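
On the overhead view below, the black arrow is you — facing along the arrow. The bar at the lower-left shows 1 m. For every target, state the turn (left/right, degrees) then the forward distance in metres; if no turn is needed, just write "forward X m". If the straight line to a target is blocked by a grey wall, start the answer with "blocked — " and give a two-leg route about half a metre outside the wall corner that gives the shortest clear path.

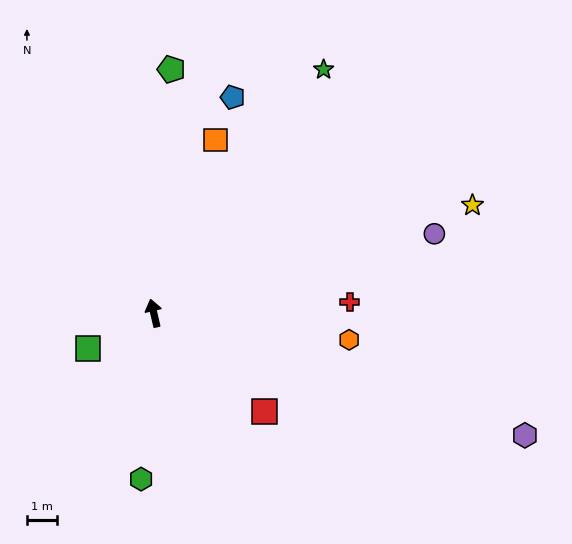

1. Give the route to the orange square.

turn right 33°, forward 6.2 m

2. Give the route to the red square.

turn right 145°, forward 5.0 m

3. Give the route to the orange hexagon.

turn right 111°, forward 6.6 m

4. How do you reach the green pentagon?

turn right 17°, forward 8.2 m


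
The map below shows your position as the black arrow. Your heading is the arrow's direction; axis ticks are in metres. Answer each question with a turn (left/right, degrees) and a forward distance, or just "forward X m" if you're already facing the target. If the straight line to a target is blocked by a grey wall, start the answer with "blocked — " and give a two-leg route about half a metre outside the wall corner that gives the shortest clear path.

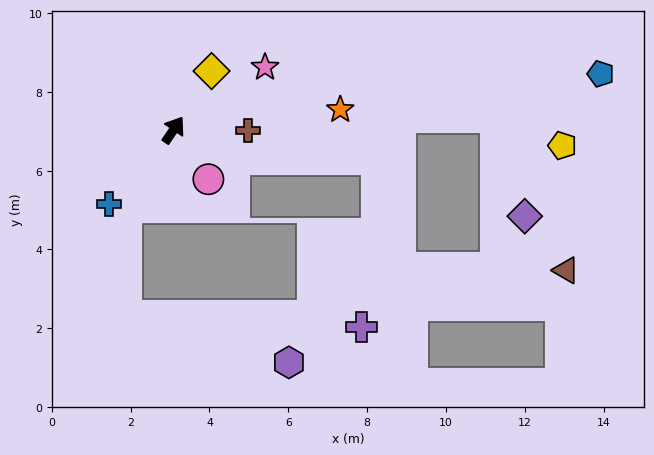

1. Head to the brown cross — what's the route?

turn right 56°, forward 1.9 m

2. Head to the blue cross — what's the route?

turn left 173°, forward 2.5 m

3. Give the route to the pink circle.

turn right 111°, forward 1.5 m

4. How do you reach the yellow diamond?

forward 1.8 m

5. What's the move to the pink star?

turn right 21°, forward 2.8 m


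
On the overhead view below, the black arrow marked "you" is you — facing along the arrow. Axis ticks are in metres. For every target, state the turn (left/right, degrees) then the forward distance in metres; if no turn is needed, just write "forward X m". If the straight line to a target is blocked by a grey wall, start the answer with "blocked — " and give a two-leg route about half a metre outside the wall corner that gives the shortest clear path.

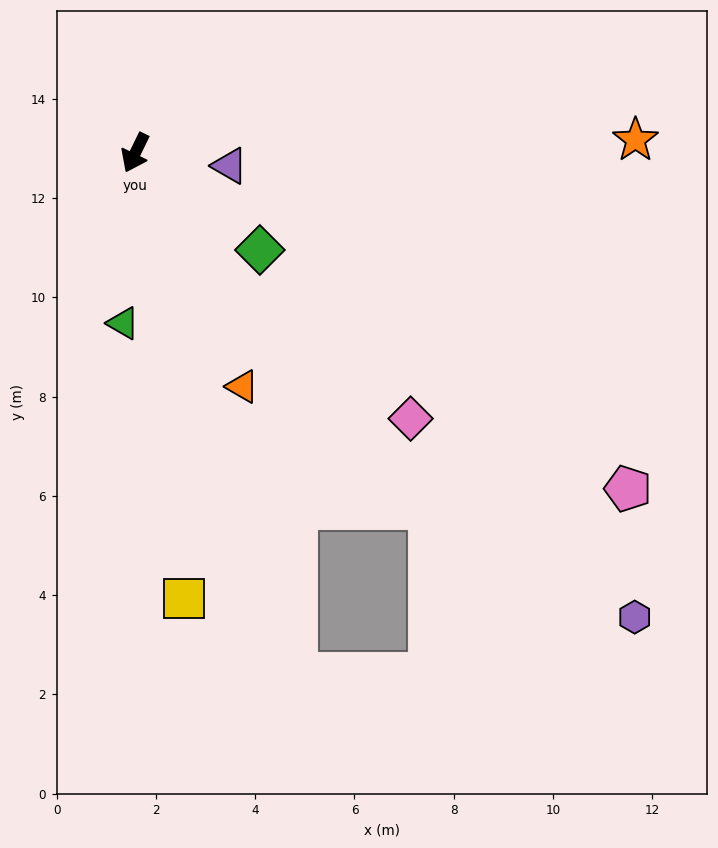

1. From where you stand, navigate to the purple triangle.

turn left 108°, forward 1.9 m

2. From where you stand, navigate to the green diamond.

turn left 78°, forward 3.2 m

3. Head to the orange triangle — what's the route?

turn left 51°, forward 5.2 m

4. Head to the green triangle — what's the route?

turn left 22°, forward 3.4 m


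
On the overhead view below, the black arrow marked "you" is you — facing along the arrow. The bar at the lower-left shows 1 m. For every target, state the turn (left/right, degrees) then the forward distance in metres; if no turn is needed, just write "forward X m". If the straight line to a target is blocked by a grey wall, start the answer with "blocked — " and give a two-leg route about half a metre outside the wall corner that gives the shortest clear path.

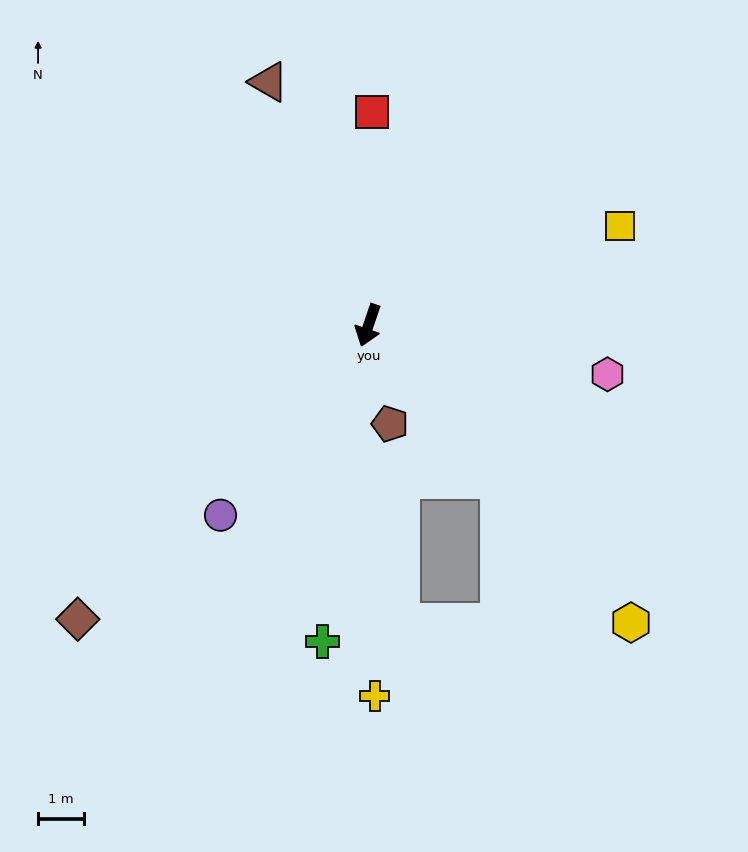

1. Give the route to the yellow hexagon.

turn left 60°, forward 8.7 m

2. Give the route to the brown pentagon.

turn left 31°, forward 2.2 m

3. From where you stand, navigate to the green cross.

turn left 10°, forward 7.0 m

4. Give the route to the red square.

turn right 162°, forward 4.7 m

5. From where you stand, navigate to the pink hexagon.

turn left 97°, forward 5.3 m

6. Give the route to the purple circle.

turn right 19°, forward 5.3 m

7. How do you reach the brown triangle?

turn right 139°, forward 5.7 m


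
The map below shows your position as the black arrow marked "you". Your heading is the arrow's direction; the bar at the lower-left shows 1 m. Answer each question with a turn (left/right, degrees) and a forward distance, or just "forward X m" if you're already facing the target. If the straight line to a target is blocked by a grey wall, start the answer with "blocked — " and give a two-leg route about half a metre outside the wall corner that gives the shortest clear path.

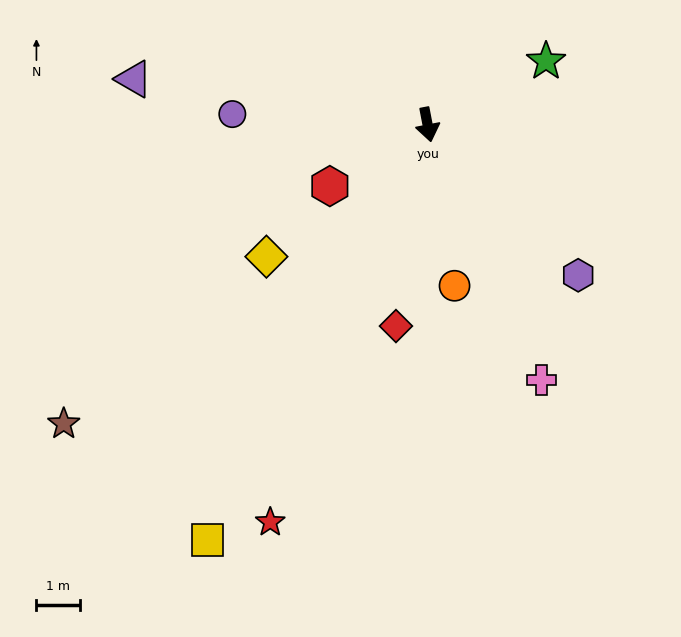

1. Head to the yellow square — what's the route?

turn right 39°, forward 10.7 m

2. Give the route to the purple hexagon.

turn left 34°, forward 4.8 m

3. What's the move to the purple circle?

turn right 104°, forward 4.4 m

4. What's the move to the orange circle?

forward 3.7 m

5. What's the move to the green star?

turn left 107°, forward 3.1 m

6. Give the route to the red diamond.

turn right 20°, forward 4.6 m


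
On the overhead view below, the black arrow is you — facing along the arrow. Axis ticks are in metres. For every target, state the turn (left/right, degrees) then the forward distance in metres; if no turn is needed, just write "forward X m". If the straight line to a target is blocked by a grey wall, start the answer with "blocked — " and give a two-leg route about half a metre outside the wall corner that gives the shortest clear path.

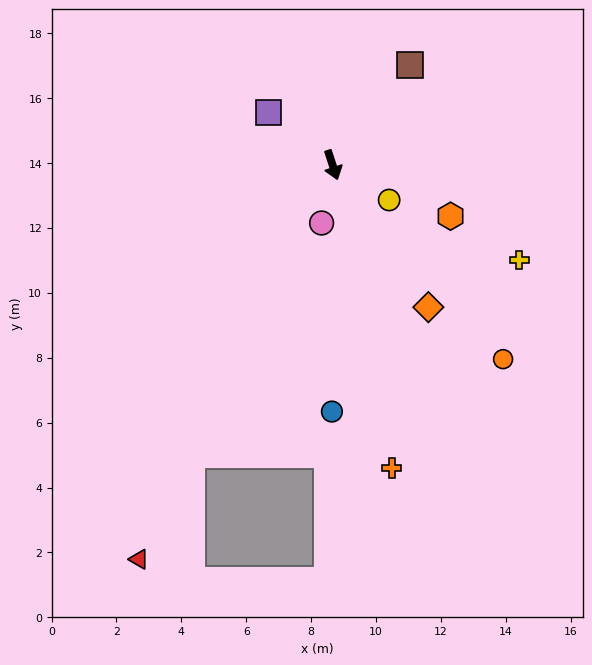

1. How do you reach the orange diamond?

turn left 16°, forward 5.3 m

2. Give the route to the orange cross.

turn right 7°, forward 9.5 m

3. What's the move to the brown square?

turn left 124°, forward 3.9 m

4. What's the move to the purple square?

turn right 147°, forward 2.5 m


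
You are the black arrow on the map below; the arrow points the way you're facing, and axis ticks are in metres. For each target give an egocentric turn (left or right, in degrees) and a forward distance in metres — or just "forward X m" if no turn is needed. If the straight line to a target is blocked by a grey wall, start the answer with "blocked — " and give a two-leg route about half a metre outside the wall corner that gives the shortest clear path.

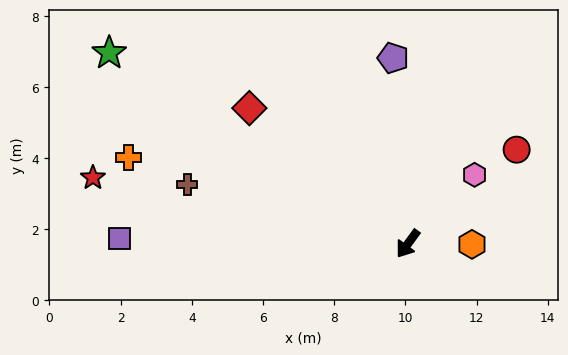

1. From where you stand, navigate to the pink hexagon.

turn left 172°, forward 2.7 m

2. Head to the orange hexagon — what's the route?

turn left 126°, forward 1.8 m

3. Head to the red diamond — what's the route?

turn right 94°, forward 5.9 m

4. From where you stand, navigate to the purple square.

turn right 55°, forward 8.1 m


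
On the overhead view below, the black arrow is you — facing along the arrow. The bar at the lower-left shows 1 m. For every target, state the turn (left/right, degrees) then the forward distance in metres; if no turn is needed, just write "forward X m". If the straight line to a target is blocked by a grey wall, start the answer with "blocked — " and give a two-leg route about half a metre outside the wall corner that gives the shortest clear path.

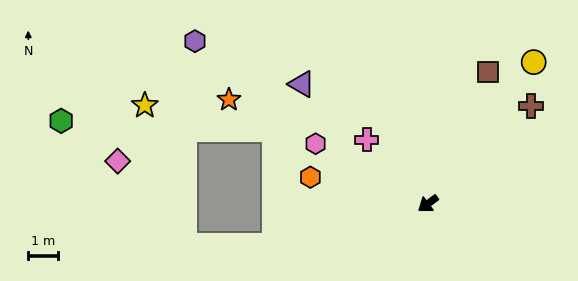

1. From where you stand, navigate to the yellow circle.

turn right 163°, forward 5.8 m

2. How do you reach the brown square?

turn right 151°, forward 4.8 m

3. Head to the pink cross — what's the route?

turn right 83°, forward 2.9 m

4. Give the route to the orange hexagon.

turn right 49°, forward 4.0 m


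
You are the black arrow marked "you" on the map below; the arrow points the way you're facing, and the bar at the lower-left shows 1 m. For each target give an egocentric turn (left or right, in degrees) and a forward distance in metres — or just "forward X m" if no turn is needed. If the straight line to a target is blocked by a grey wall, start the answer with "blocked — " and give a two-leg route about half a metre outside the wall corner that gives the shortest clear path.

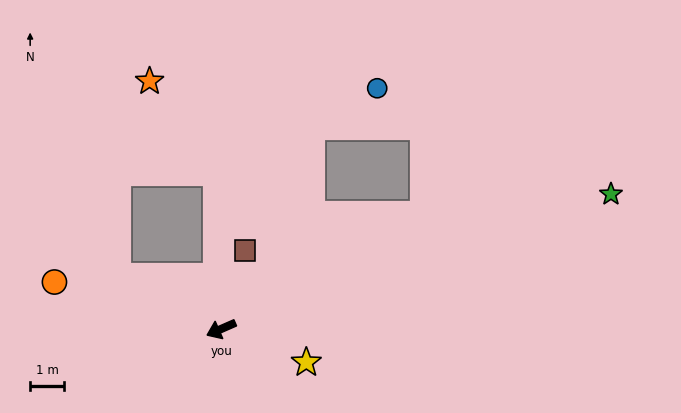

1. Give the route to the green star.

turn left 175°, forward 12.0 m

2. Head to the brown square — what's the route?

turn right 131°, forward 2.4 m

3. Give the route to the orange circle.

turn right 39°, forward 5.0 m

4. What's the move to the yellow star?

turn left 135°, forward 2.7 m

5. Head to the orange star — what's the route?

blocked — turn right 112°, forward 4.6 m, then turn left 35°, forward 3.3 m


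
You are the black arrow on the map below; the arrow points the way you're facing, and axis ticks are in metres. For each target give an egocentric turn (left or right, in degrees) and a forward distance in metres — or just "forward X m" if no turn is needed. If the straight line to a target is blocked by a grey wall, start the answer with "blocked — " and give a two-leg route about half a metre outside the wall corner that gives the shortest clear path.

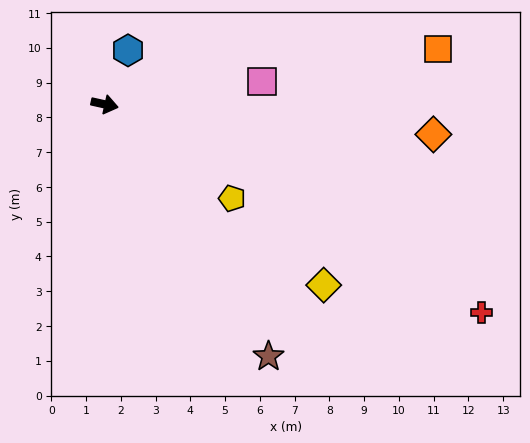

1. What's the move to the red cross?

turn right 16°, forward 12.4 m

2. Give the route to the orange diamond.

turn left 7°, forward 9.5 m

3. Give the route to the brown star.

turn right 44°, forward 8.6 m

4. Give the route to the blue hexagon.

turn left 79°, forward 1.7 m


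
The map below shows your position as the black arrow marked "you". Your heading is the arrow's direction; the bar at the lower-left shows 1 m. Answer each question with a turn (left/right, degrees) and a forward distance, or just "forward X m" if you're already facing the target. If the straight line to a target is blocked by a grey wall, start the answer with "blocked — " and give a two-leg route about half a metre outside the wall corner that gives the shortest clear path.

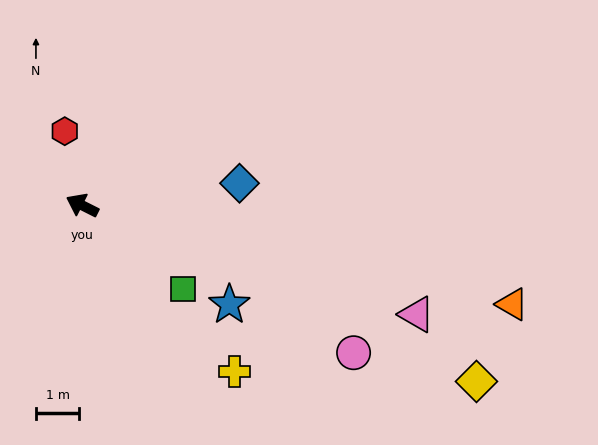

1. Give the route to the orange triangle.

turn right 166°, forward 10.2 m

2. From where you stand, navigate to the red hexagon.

turn right 50°, forward 1.8 m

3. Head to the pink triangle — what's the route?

turn right 171°, forward 8.1 m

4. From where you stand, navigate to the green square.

turn left 167°, forward 3.0 m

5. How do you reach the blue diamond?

turn right 145°, forward 3.7 m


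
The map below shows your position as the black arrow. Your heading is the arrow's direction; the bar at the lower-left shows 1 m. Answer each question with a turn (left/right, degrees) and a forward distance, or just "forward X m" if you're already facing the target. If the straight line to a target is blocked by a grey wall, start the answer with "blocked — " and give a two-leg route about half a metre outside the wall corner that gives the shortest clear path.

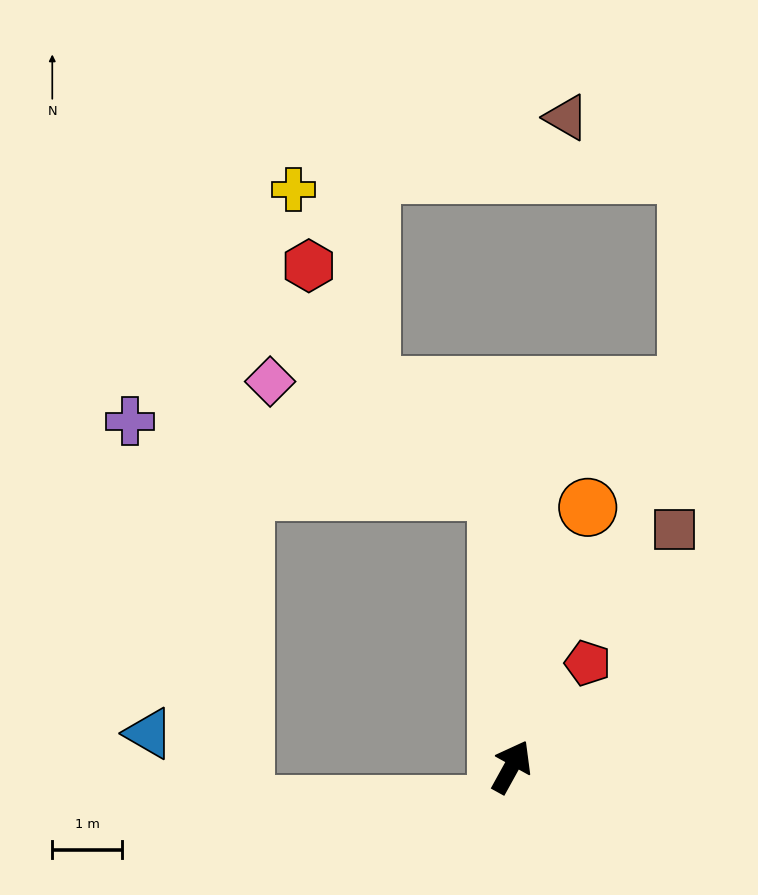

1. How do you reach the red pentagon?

turn right 7°, forward 1.8 m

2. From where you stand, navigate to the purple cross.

blocked — turn left 32°, forward 4.0 m, then turn left 76°, forward 5.3 m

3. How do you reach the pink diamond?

blocked — turn left 32°, forward 4.0 m, then turn left 61°, forward 3.6 m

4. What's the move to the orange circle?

turn left 13°, forward 3.9 m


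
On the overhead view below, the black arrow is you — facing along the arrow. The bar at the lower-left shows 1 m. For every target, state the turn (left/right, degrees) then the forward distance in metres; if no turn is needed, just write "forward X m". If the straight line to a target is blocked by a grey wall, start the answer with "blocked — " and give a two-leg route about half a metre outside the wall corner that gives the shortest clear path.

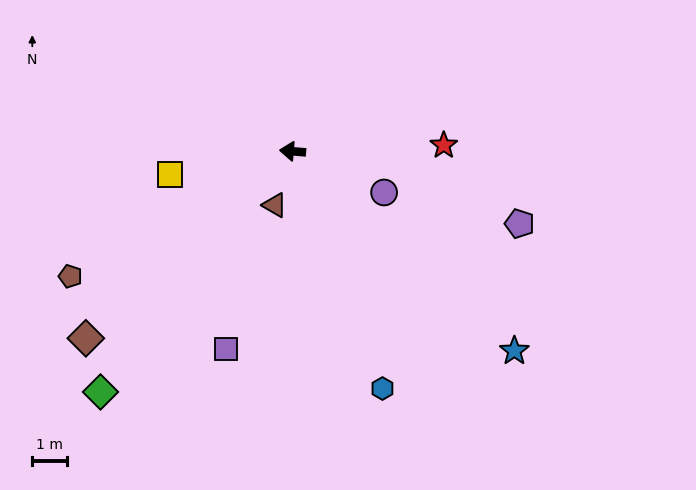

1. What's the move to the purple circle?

turn left 161°, forward 2.9 m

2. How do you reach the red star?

turn right 173°, forward 4.3 m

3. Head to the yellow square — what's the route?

turn left 15°, forward 3.6 m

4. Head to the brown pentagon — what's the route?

turn left 34°, forward 7.2 m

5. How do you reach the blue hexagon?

turn left 116°, forward 7.2 m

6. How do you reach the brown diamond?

turn left 47°, forward 7.9 m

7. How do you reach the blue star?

turn left 143°, forward 8.5 m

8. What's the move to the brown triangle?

turn left 76°, forward 1.6 m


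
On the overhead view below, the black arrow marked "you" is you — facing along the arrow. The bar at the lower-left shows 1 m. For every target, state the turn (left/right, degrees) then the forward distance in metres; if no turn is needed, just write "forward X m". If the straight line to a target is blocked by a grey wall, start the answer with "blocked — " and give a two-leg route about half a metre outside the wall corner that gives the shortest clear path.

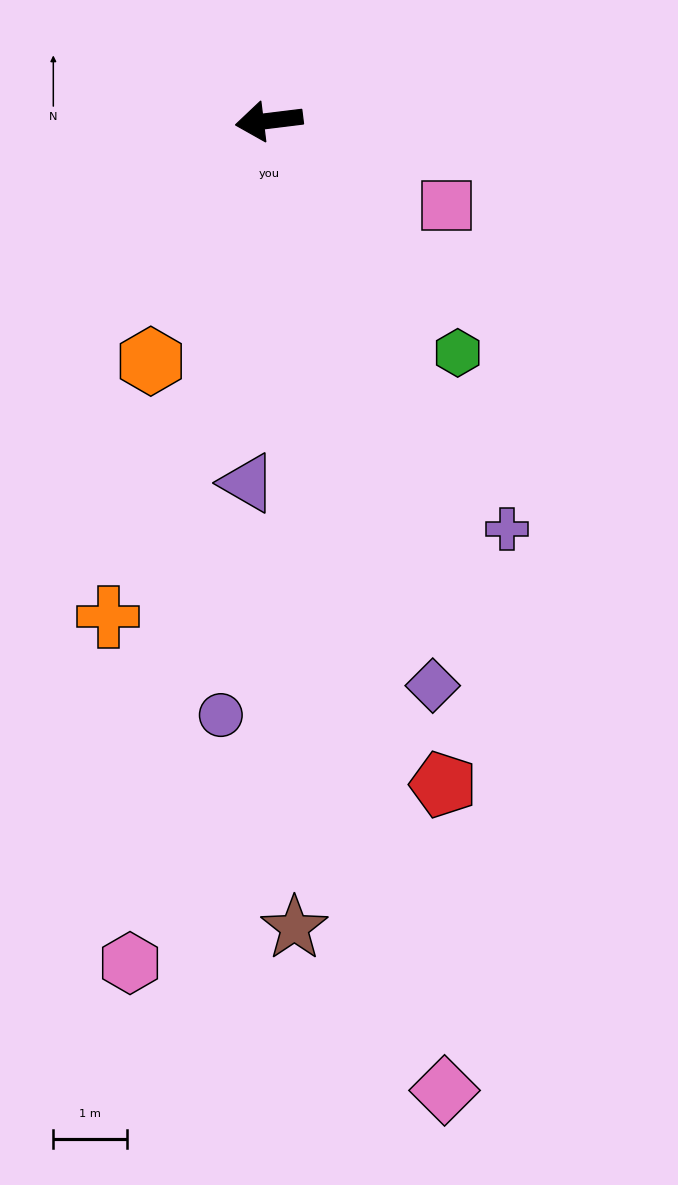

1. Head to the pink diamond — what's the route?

turn left 93°, forward 13.4 m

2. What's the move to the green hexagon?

turn left 122°, forward 4.1 m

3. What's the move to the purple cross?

turn left 113°, forward 6.4 m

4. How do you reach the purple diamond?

turn left 99°, forward 8.0 m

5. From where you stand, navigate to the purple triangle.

turn left 80°, forward 4.9 m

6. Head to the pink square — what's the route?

turn left 147°, forward 2.7 m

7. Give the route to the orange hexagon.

turn left 57°, forward 3.6 m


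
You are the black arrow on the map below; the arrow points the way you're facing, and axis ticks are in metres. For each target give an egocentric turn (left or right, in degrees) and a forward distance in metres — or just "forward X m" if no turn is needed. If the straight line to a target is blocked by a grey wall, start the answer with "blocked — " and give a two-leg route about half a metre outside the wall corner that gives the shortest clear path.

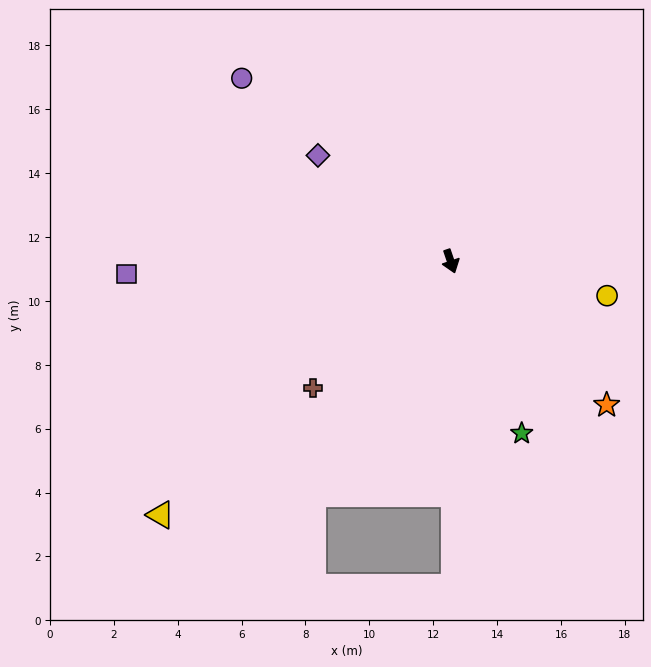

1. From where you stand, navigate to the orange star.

turn left 29°, forward 6.6 m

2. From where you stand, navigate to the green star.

turn left 4°, forward 5.8 m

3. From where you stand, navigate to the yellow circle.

turn left 59°, forward 5.0 m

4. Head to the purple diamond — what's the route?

turn right 147°, forward 5.3 m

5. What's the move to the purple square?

turn right 107°, forward 10.2 m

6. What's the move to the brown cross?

turn right 66°, forward 5.9 m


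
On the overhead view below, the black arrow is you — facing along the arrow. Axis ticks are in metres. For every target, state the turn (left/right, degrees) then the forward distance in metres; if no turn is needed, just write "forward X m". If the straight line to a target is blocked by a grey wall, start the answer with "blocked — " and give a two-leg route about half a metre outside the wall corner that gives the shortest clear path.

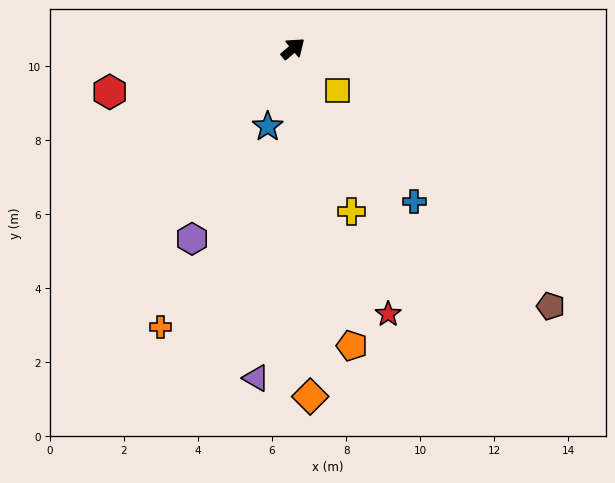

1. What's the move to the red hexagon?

turn left 153°, forward 5.1 m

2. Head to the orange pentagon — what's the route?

turn right 119°, forward 8.2 m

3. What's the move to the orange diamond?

turn right 127°, forward 9.4 m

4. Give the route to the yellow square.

turn right 83°, forward 1.7 m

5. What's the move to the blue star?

turn right 148°, forward 2.2 m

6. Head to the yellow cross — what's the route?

turn right 110°, forward 4.7 m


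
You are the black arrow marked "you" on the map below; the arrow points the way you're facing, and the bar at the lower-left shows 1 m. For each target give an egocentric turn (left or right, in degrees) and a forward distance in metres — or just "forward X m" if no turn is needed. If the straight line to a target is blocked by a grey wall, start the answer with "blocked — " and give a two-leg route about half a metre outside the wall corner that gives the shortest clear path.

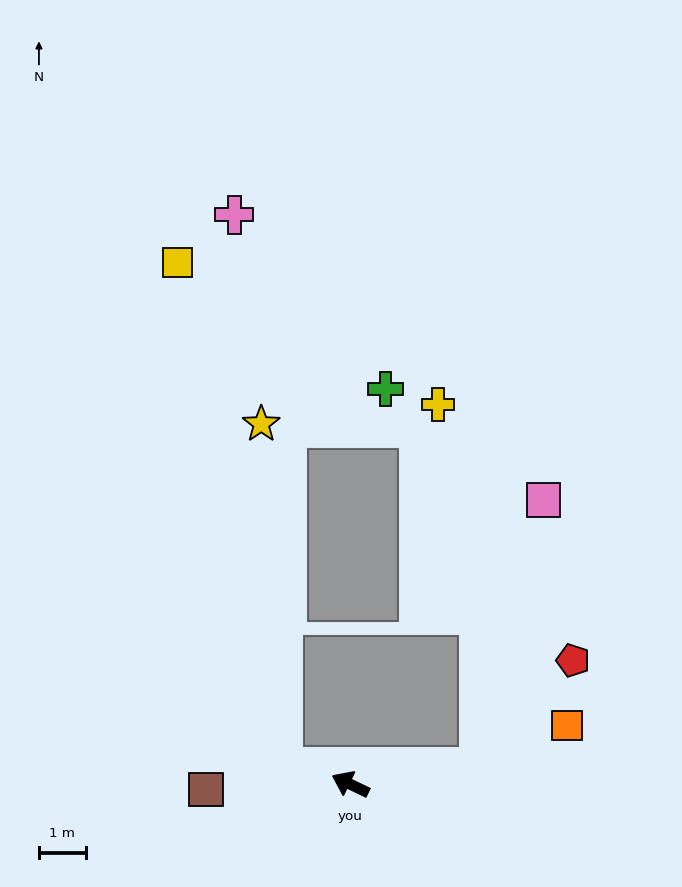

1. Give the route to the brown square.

turn left 28°, forward 3.1 m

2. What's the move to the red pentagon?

blocked — turn right 147°, forward 2.8 m, then turn left 41°, forward 3.0 m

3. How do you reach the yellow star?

blocked — turn left 12°, forward 1.5 m, then turn right 73°, forward 7.3 m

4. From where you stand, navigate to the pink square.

blocked — turn right 147°, forward 2.8 m, then turn left 69°, forward 5.9 m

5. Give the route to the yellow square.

blocked — turn left 12°, forward 1.5 m, then turn right 65°, forward 11.0 m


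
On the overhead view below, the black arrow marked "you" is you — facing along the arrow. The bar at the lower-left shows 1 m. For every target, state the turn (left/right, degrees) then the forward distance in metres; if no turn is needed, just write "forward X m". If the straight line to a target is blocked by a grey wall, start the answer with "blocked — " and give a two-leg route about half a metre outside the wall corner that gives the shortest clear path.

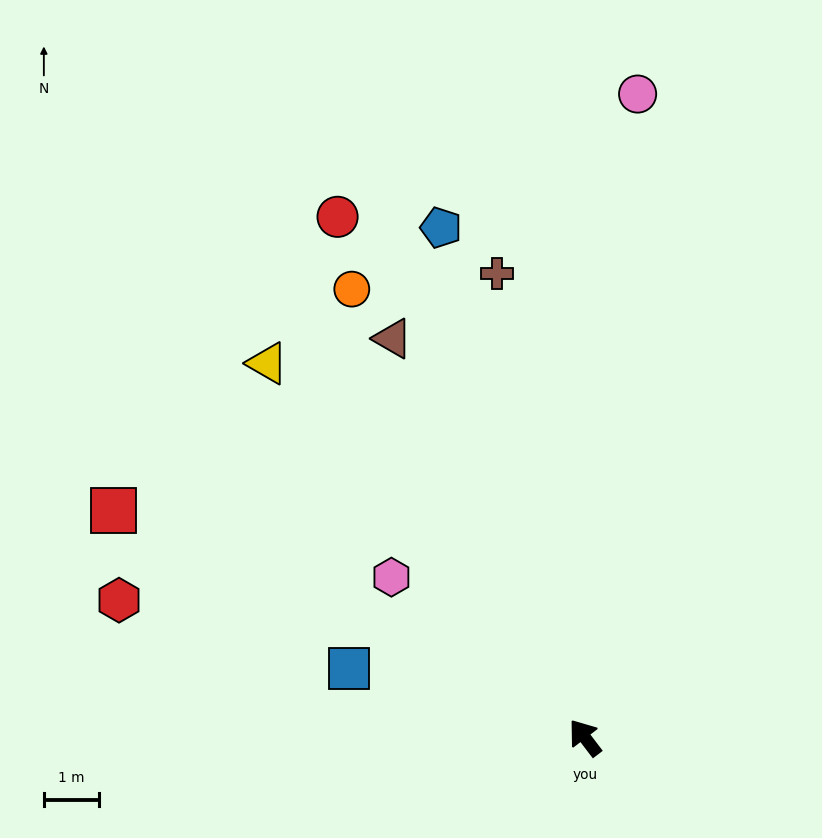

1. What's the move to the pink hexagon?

turn left 13°, forward 4.6 m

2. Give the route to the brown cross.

turn right 27°, forward 8.6 m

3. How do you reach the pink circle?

turn right 42°, forward 11.8 m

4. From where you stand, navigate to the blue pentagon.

turn right 22°, forward 9.7 m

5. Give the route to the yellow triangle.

turn left 3°, forward 9.0 m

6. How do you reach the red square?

turn left 27°, forward 9.6 m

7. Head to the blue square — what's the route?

turn left 36°, forward 4.5 m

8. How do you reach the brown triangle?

turn right 12°, forward 8.1 m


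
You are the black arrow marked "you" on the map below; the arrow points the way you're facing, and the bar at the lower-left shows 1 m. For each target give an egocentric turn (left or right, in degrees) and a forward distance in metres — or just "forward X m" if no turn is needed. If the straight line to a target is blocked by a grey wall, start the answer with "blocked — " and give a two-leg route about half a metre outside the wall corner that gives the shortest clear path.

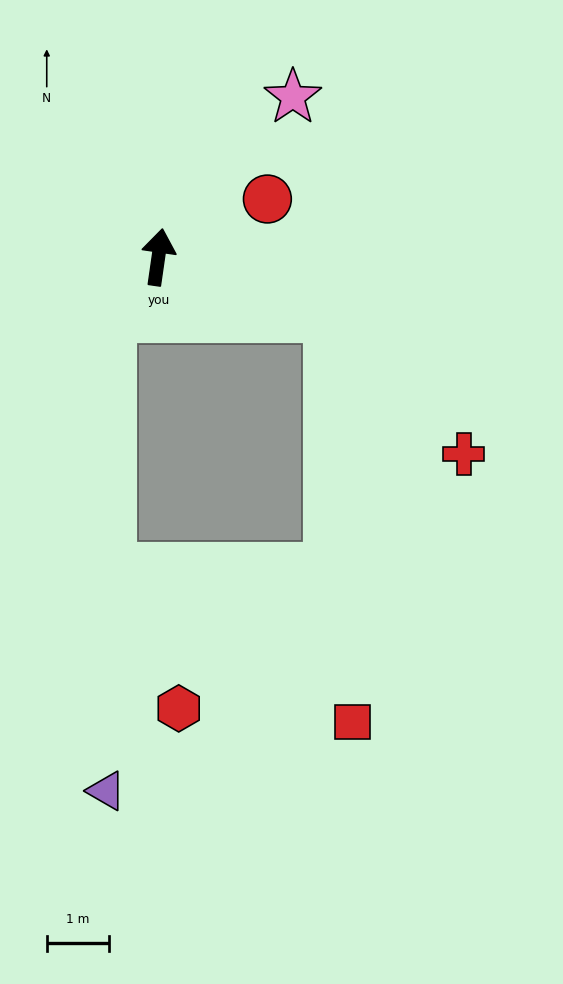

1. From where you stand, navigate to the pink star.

turn right 32°, forward 3.4 m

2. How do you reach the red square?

blocked — turn right 101°, forward 2.9 m, then turn right 68°, forward 6.6 m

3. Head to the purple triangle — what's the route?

blocked — turn left 149°, forward 1.2 m, then turn left 39°, forward 7.7 m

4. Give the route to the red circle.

turn right 54°, forward 2.0 m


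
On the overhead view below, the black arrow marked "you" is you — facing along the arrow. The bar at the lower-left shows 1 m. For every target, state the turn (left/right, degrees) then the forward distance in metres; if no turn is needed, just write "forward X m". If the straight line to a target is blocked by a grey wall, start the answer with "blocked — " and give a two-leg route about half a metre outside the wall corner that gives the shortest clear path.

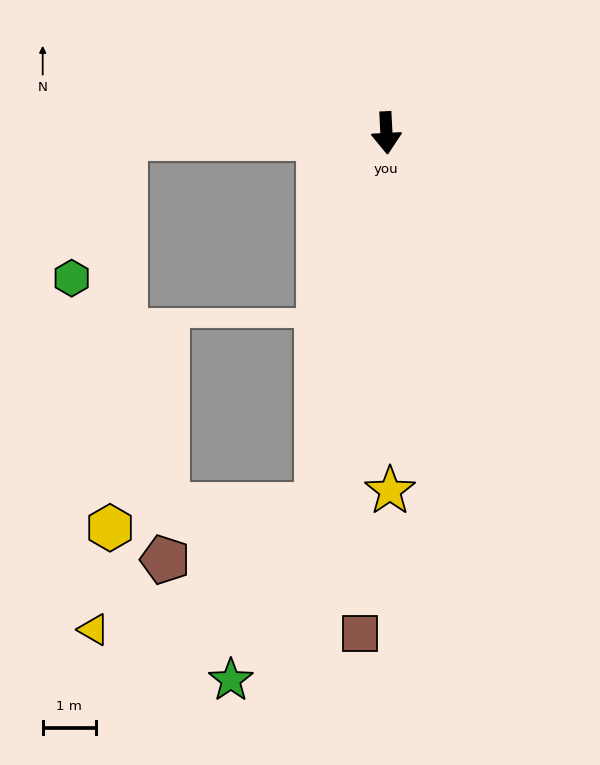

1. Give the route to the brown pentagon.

blocked — turn right 14°, forward 7.1 m, then turn right 59°, forward 3.0 m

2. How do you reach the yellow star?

turn right 2°, forward 6.7 m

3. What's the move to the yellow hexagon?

blocked — turn right 14°, forward 7.1 m, then turn right 73°, forward 3.9 m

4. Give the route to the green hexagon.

blocked — turn right 92°, forward 4.9 m, then turn left 68°, forward 2.8 m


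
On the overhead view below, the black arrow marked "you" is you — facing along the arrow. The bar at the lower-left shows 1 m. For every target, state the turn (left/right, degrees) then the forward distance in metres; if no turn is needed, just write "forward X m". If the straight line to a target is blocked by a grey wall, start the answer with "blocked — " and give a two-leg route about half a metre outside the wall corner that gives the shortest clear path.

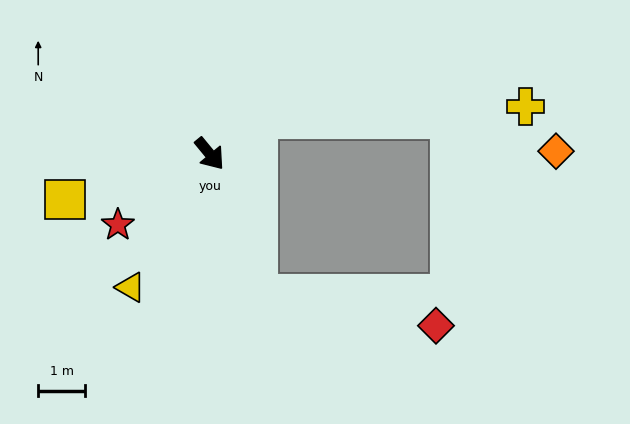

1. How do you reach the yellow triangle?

turn right 70°, forward 3.3 m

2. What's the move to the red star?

turn right 92°, forward 2.5 m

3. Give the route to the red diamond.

blocked — turn right 21°, forward 3.1 m, then turn left 61°, forward 3.8 m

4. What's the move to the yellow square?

turn right 112°, forward 3.2 m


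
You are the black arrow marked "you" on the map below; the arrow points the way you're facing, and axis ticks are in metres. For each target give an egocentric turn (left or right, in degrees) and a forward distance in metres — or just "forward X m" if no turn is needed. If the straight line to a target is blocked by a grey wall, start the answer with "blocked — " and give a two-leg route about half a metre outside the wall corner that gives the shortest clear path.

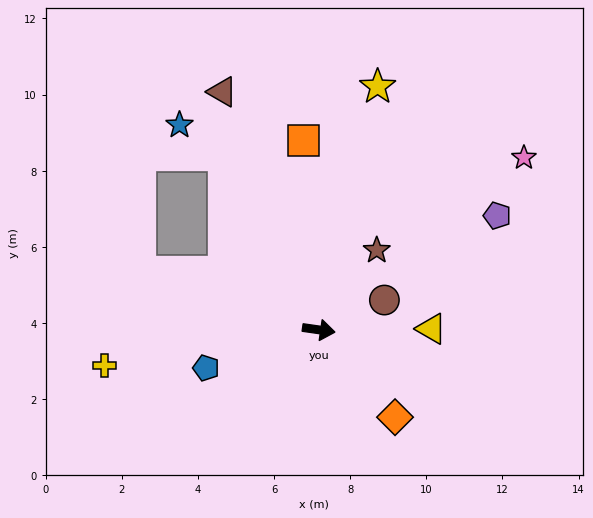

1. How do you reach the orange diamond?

turn right 41°, forward 3.0 m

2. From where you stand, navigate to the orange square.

turn left 103°, forward 5.0 m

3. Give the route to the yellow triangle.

turn left 9°, forward 3.0 m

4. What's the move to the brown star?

turn left 62°, forward 2.6 m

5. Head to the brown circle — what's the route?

turn left 33°, forward 1.9 m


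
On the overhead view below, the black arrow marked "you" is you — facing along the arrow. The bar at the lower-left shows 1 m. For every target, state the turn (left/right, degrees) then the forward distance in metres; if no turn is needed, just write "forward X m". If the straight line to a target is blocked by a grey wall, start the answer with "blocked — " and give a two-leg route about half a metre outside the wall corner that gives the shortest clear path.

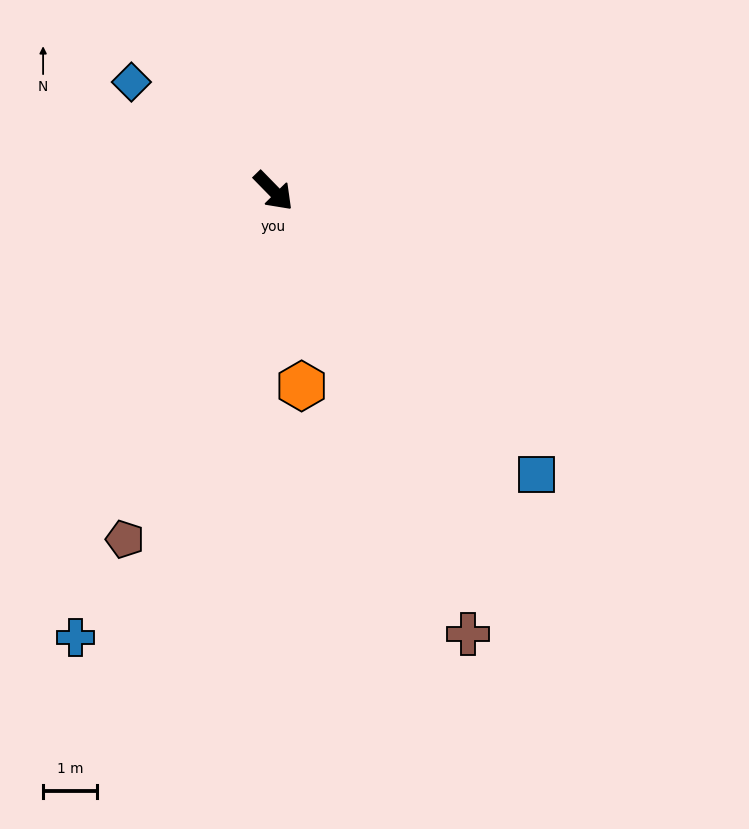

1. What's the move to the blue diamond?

turn right 172°, forward 3.3 m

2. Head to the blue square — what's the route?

forward 7.2 m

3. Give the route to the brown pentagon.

turn right 67°, forward 7.1 m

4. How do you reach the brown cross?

turn right 21°, forward 9.0 m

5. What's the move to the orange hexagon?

turn right 36°, forward 3.7 m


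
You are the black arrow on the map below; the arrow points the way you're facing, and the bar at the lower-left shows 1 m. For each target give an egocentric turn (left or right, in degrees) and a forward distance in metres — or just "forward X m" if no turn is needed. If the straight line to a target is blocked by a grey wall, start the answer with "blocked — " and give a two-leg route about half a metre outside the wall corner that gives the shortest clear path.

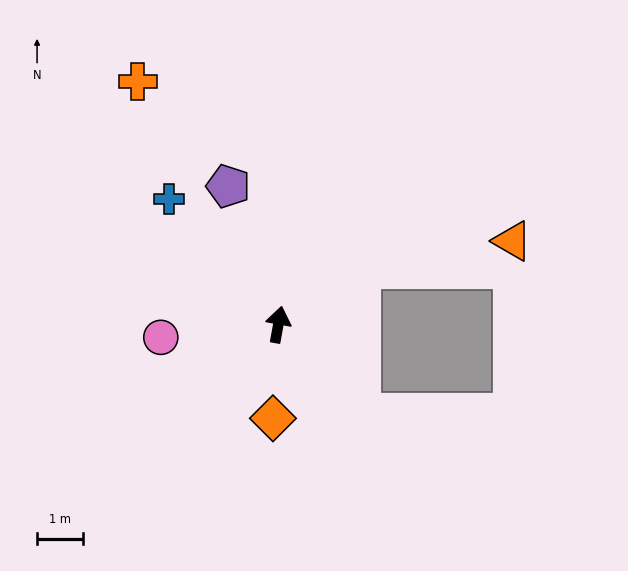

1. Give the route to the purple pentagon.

turn left 30°, forward 3.2 m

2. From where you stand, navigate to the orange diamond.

turn right 173°, forward 2.0 m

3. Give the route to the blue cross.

turn left 51°, forward 3.6 m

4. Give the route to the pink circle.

turn left 106°, forward 2.6 m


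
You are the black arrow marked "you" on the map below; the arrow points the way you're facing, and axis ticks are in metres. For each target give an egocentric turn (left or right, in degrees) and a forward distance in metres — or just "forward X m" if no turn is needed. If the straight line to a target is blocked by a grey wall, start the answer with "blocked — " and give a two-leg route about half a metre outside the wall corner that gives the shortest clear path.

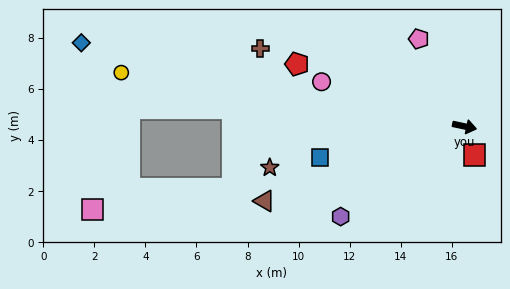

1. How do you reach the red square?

turn right 59°, forward 1.2 m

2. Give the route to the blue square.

turn right 156°, forward 5.8 m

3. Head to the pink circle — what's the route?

turn left 175°, forward 5.9 m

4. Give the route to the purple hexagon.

turn right 132°, forward 6.0 m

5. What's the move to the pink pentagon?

turn left 130°, forward 3.9 m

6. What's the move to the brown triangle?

turn right 148°, forward 8.4 m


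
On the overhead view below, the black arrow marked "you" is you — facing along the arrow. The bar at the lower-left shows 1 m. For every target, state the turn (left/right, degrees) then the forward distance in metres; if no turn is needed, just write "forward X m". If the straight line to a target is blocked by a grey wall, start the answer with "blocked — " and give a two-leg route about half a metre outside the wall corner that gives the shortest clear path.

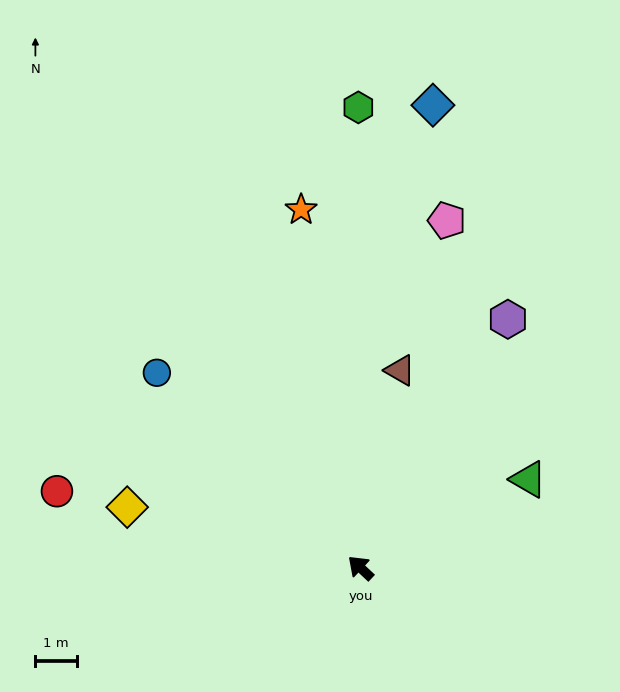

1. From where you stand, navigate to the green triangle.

turn right 109°, forward 4.6 m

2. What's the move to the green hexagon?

turn right 47°, forward 11.2 m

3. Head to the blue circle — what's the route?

forward 6.8 m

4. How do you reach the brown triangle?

turn right 58°, forward 4.9 m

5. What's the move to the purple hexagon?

turn right 78°, forward 7.0 m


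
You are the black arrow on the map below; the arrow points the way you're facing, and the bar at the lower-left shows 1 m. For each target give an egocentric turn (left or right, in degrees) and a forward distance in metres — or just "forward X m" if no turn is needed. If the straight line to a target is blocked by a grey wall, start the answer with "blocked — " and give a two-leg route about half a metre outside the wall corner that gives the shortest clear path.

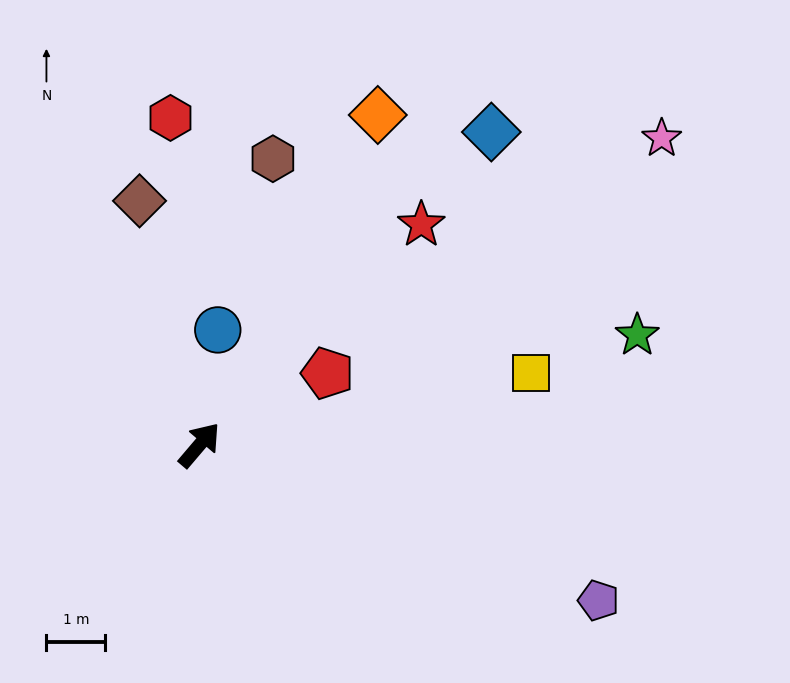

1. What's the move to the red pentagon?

turn right 20°, forward 2.5 m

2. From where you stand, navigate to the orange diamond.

turn left 12°, forward 6.4 m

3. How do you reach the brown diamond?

turn left 54°, forward 4.3 m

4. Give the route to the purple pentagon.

turn right 71°, forward 7.3 m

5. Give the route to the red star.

turn right 5°, forward 5.3 m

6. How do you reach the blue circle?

turn left 31°, forward 2.0 m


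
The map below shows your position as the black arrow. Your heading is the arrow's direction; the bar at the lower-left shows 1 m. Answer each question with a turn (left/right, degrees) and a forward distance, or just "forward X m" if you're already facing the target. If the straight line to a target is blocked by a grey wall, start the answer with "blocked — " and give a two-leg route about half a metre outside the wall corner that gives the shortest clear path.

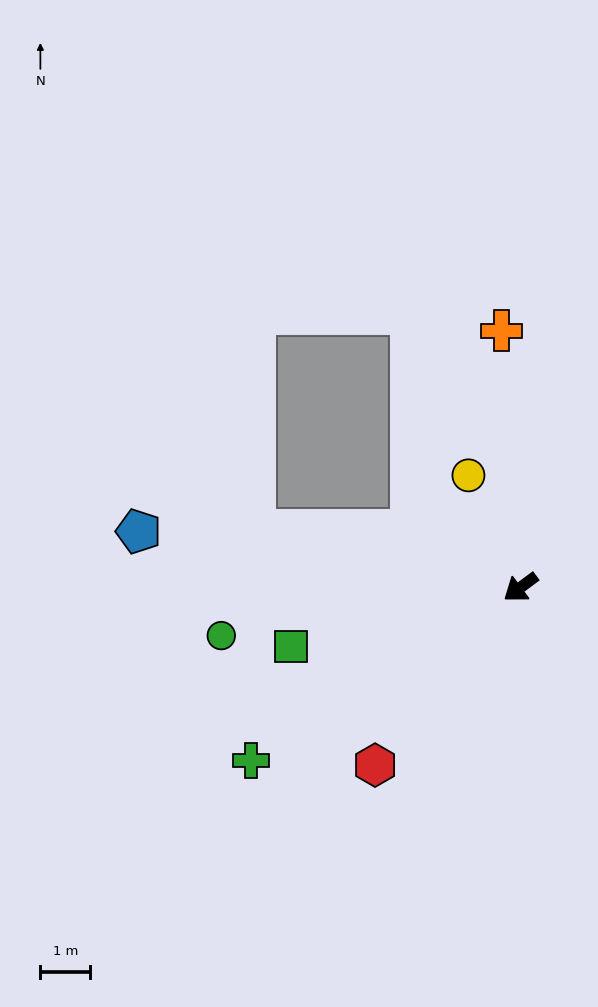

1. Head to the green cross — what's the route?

turn right 4°, forward 6.4 m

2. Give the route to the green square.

turn right 22°, forward 4.8 m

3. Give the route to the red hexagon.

turn left 14°, forward 4.6 m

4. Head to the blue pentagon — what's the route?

turn right 45°, forward 7.8 m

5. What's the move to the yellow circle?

turn right 102°, forward 2.5 m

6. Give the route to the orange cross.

turn right 122°, forward 5.2 m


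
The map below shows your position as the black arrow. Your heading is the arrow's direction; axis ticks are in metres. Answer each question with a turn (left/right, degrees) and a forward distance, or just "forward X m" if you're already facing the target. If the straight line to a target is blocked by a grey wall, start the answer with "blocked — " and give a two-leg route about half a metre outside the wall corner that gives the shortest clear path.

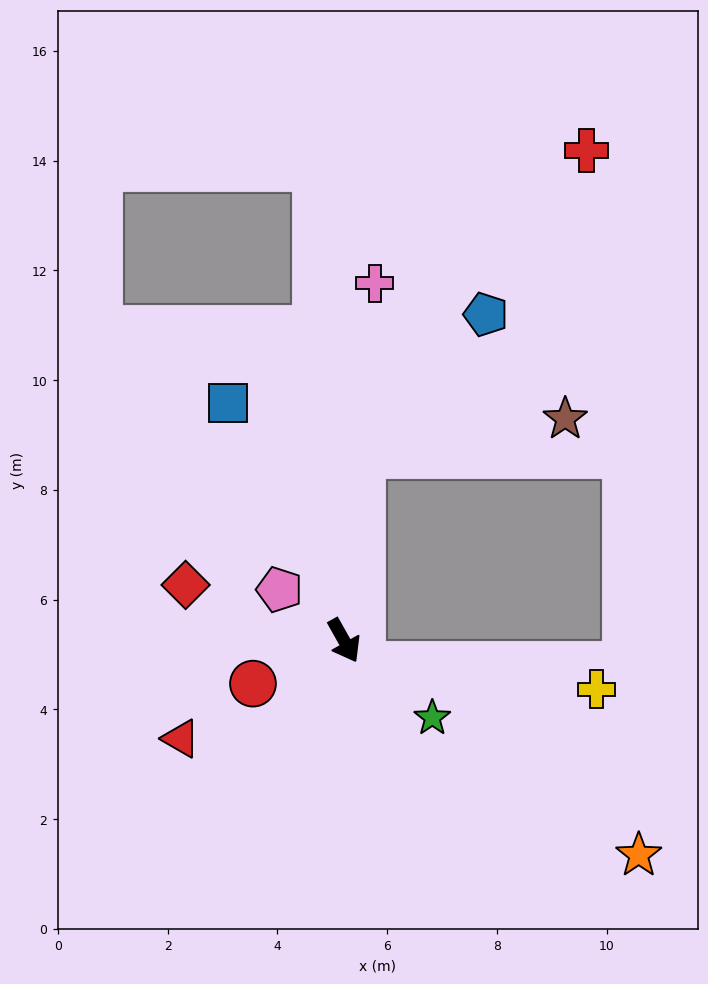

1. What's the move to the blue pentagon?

blocked — turn left 145°, forward 3.4 m, then turn right 35°, forward 3.4 m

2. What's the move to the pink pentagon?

turn right 158°, forward 1.5 m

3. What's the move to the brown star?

blocked — turn left 145°, forward 3.4 m, then turn right 74°, forward 3.7 m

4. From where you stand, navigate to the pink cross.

turn left 146°, forward 6.5 m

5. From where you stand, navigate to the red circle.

turn right 94°, forward 1.8 m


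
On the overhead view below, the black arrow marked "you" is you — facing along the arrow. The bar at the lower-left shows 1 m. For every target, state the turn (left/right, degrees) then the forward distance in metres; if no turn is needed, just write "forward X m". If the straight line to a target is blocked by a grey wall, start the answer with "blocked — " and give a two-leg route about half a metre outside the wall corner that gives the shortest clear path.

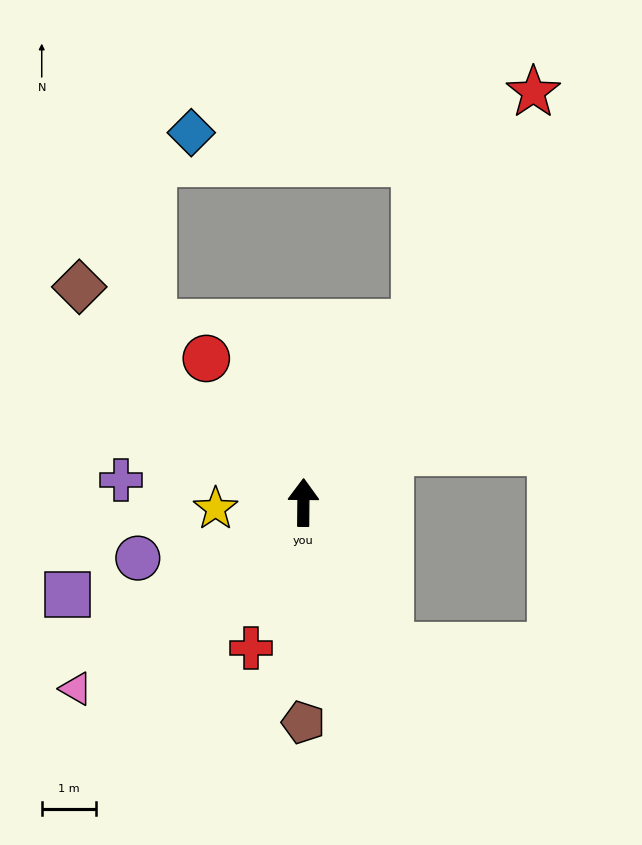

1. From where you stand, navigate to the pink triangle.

turn left 130°, forward 5.4 m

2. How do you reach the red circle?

turn left 34°, forward 3.2 m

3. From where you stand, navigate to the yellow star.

turn left 94°, forward 1.6 m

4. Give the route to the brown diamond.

turn left 47°, forward 5.7 m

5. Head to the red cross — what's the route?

turn left 161°, forward 2.8 m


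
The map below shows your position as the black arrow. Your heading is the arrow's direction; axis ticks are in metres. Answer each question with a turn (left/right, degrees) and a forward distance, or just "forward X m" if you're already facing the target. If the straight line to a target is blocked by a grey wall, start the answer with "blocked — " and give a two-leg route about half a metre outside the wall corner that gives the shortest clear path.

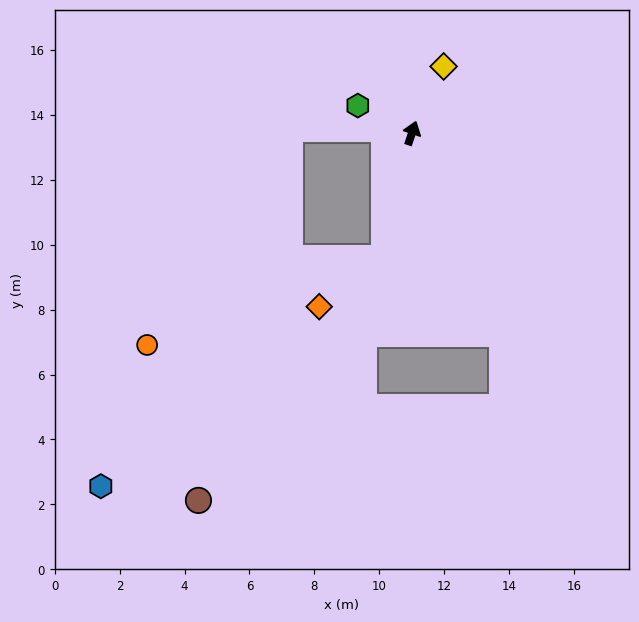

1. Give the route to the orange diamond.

blocked — turn right 174°, forward 4.0 m, then turn right 41°, forward 2.5 m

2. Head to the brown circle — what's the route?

blocked — turn right 174°, forward 4.0 m, then turn right 25°, forward 9.4 m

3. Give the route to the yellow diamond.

turn right 7°, forward 2.3 m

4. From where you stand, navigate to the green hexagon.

turn left 82°, forward 1.9 m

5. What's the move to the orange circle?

blocked — turn right 174°, forward 4.0 m, then turn right 57°, forward 7.8 m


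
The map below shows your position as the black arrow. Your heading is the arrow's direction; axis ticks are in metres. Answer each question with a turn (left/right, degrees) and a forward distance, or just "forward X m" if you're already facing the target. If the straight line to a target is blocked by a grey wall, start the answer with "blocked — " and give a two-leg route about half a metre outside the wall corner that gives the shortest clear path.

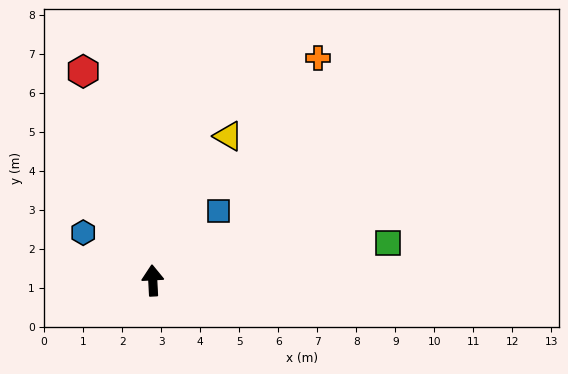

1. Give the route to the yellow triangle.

turn right 31°, forward 4.2 m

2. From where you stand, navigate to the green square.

turn right 84°, forward 6.1 m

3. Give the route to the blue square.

turn right 46°, forward 2.5 m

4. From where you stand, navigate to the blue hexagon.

turn left 53°, forward 2.2 m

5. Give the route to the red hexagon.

turn left 15°, forward 5.6 m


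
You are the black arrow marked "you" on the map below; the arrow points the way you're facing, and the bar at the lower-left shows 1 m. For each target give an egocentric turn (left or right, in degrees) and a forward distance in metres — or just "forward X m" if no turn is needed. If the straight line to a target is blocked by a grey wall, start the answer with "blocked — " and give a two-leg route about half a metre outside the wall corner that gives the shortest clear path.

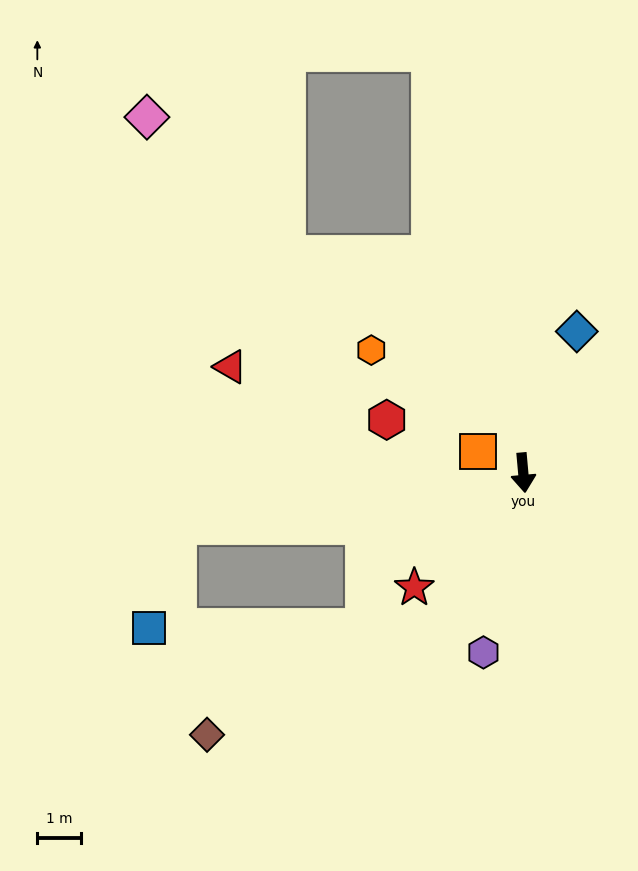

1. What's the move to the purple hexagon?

turn right 18°, forward 4.2 m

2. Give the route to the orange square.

turn right 120°, forward 1.1 m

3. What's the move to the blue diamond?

turn left 154°, forward 3.4 m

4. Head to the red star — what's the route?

turn right 49°, forward 3.6 m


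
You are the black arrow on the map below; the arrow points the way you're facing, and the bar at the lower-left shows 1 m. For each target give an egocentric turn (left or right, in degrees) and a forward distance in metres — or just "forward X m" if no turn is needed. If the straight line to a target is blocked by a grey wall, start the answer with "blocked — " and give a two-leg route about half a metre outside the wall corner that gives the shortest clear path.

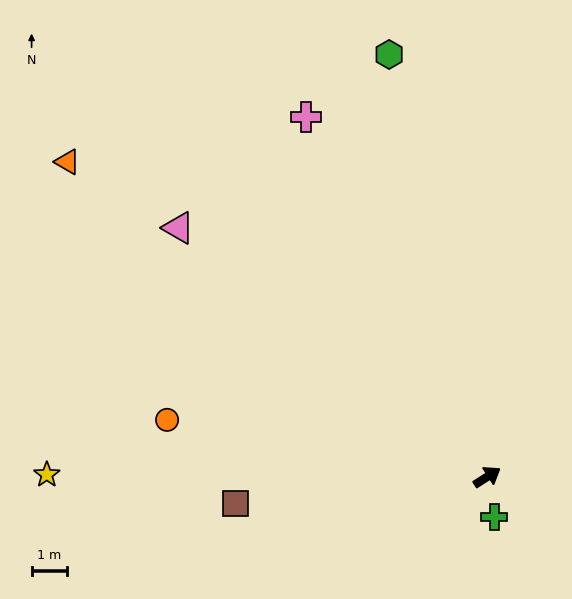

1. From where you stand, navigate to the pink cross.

turn left 84°, forward 11.3 m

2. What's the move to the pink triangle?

turn left 109°, forward 11.1 m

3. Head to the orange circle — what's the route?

turn left 137°, forward 9.1 m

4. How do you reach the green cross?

turn right 113°, forward 1.1 m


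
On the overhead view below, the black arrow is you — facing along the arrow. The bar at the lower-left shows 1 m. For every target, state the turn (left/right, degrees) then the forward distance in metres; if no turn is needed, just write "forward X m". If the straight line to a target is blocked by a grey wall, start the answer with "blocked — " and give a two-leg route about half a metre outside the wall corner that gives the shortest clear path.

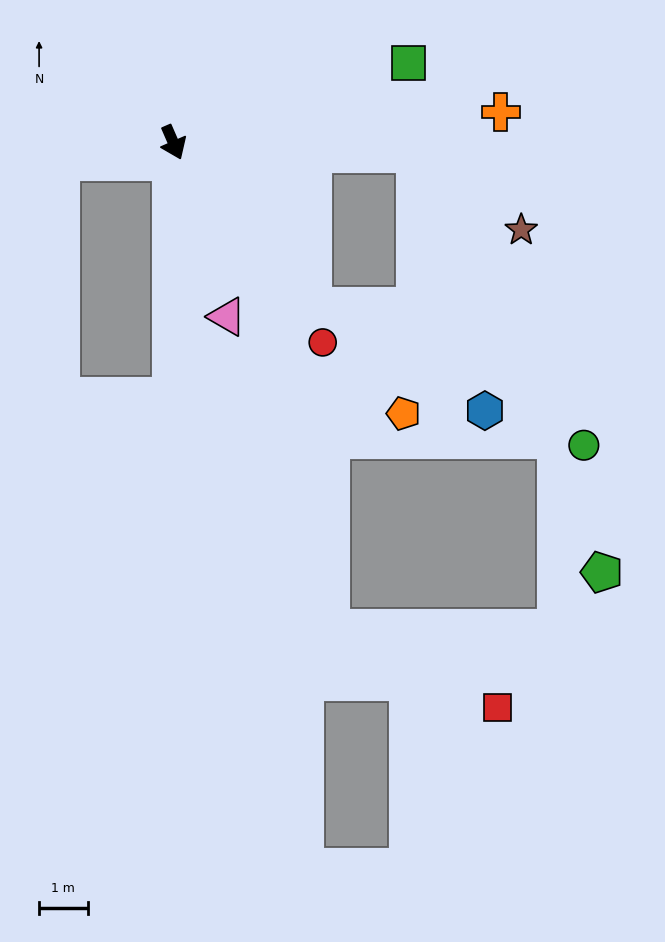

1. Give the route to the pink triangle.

turn right 6°, forward 3.8 m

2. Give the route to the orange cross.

turn left 72°, forward 6.8 m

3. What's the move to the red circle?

turn left 13°, forward 5.1 m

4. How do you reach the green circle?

blocked — turn left 64°, forward 5.0 m, then turn right 58°, forward 6.9 m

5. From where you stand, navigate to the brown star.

blocked — turn left 64°, forward 5.0 m, then turn right 34°, forward 2.7 m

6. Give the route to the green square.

turn left 85°, forward 5.1 m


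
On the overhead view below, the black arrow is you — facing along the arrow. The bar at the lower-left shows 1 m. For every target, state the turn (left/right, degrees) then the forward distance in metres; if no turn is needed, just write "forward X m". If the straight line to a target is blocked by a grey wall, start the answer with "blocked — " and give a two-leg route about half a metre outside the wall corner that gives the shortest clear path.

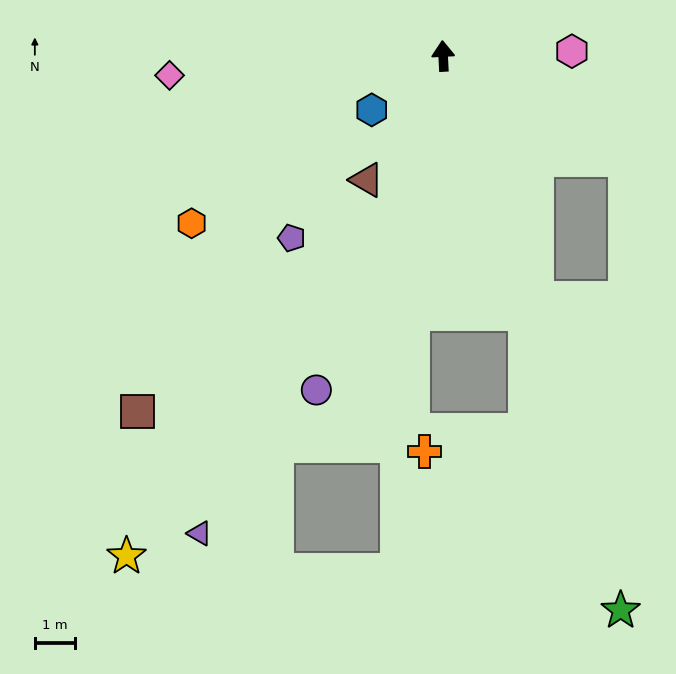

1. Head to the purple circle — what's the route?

turn left 156°, forward 8.9 m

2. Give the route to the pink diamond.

turn left 91°, forward 6.8 m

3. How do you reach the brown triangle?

turn left 145°, forward 3.6 m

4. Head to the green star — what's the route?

turn right 165°, forward 14.4 m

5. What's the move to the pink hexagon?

turn right 91°, forward 3.2 m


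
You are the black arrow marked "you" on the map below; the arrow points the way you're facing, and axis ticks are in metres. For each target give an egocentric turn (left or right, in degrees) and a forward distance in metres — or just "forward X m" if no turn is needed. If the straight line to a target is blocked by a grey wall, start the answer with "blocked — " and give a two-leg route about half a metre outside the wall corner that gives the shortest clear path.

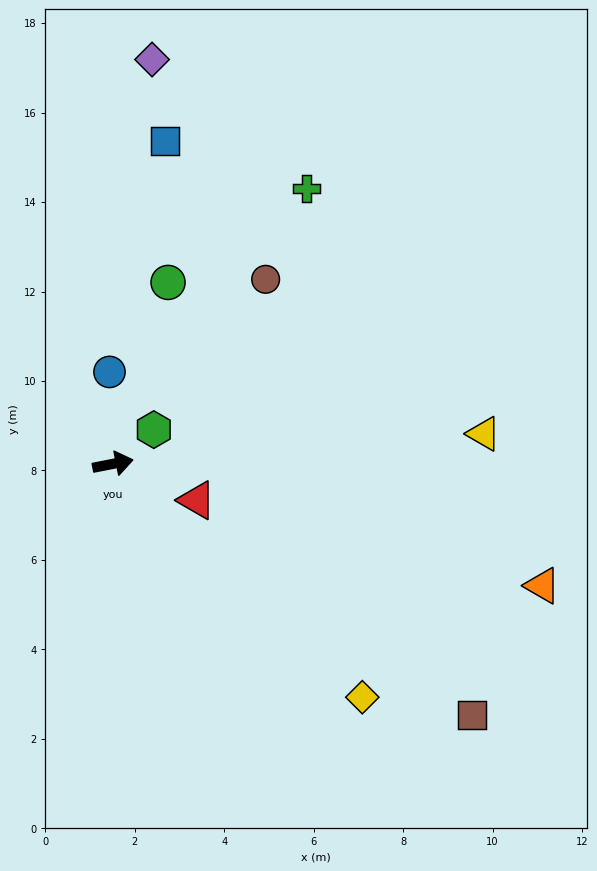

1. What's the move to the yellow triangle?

turn right 7°, forward 8.3 m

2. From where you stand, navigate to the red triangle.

turn right 35°, forward 2.0 m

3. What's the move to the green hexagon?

turn left 29°, forward 1.2 m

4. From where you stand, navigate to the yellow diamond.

turn right 54°, forward 7.6 m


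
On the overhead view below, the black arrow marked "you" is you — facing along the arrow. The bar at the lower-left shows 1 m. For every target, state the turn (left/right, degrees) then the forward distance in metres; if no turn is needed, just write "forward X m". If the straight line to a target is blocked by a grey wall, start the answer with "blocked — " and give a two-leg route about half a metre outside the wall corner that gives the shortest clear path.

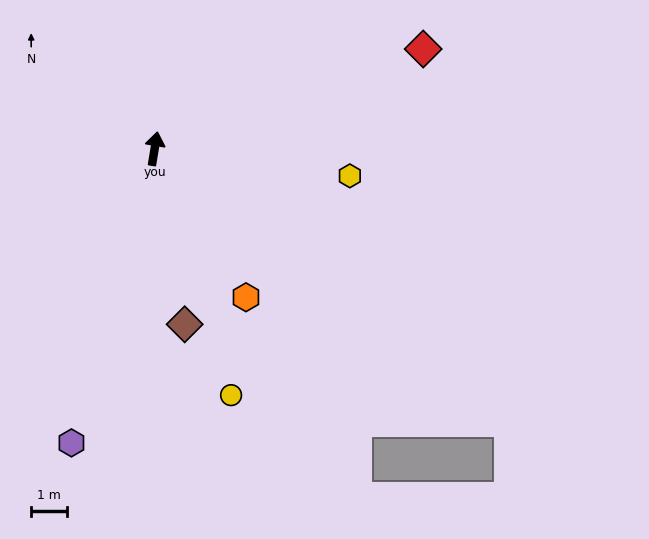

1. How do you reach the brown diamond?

turn right 161°, forward 5.0 m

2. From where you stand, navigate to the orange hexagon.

turn right 139°, forward 4.9 m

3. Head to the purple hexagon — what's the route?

turn left 174°, forward 8.6 m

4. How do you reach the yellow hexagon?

turn right 89°, forward 5.6 m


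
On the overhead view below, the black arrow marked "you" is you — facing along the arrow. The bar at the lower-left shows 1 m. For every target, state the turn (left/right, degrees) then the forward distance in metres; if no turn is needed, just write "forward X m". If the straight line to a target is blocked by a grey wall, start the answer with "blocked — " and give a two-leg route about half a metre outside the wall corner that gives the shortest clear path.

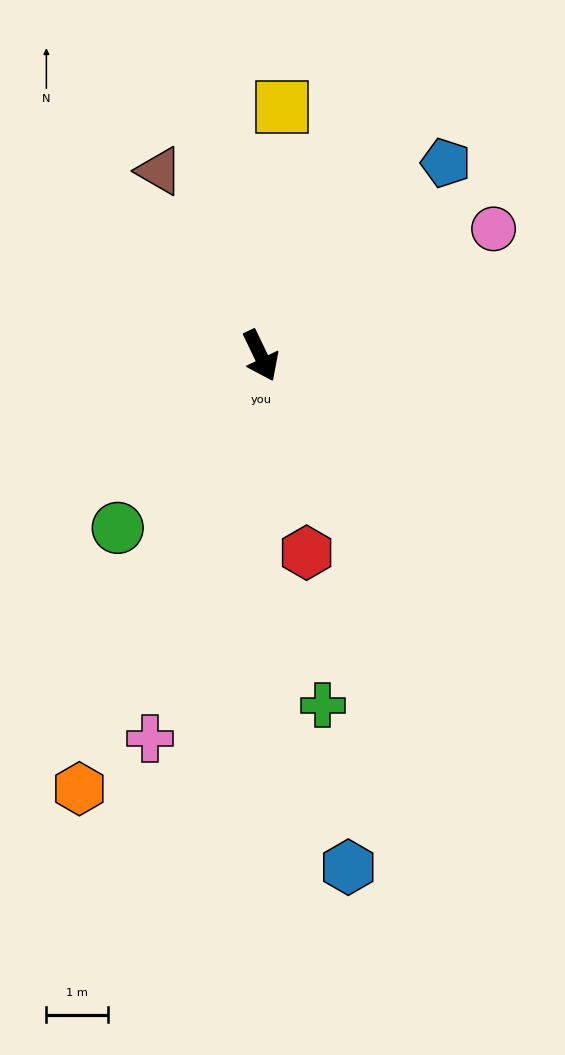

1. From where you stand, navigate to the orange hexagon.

turn right 48°, forward 7.6 m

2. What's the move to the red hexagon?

turn right 13°, forward 3.3 m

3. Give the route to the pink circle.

turn left 93°, forward 4.3 m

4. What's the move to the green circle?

turn right 65°, forward 3.6 m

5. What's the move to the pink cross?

turn right 42°, forward 6.4 m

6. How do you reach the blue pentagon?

turn left 110°, forward 4.3 m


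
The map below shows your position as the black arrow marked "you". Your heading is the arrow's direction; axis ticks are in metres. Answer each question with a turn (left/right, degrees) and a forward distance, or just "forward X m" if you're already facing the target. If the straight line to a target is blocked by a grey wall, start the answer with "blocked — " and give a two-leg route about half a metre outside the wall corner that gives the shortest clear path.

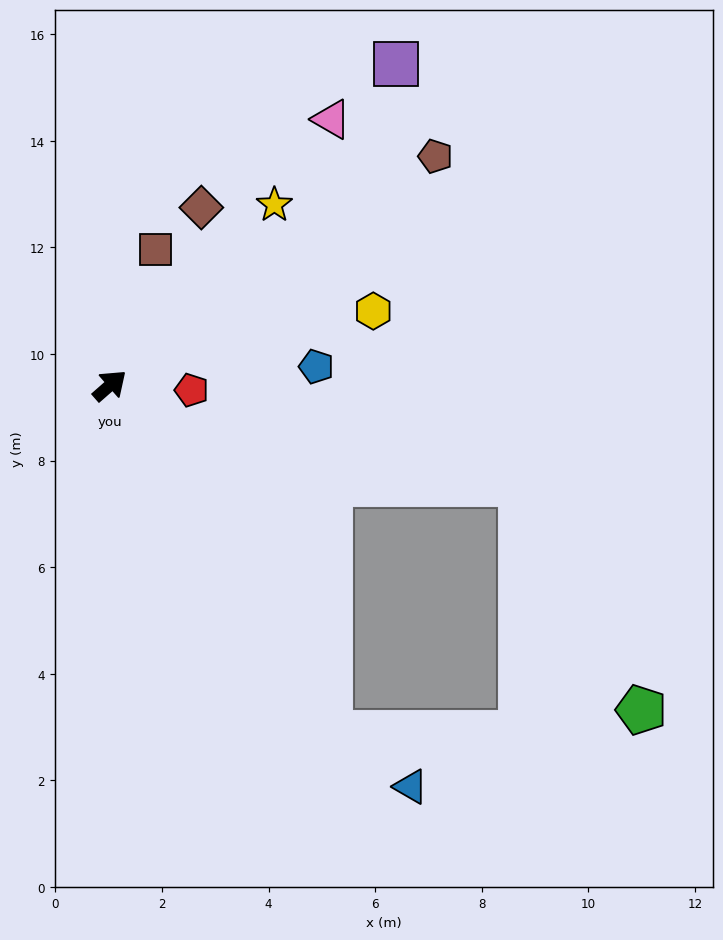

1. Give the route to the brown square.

turn left 30°, forward 2.7 m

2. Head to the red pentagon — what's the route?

turn right 45°, forward 1.5 m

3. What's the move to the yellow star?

turn left 6°, forward 4.6 m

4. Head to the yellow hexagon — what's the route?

turn right 25°, forward 5.1 m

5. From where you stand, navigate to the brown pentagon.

turn right 6°, forward 7.5 m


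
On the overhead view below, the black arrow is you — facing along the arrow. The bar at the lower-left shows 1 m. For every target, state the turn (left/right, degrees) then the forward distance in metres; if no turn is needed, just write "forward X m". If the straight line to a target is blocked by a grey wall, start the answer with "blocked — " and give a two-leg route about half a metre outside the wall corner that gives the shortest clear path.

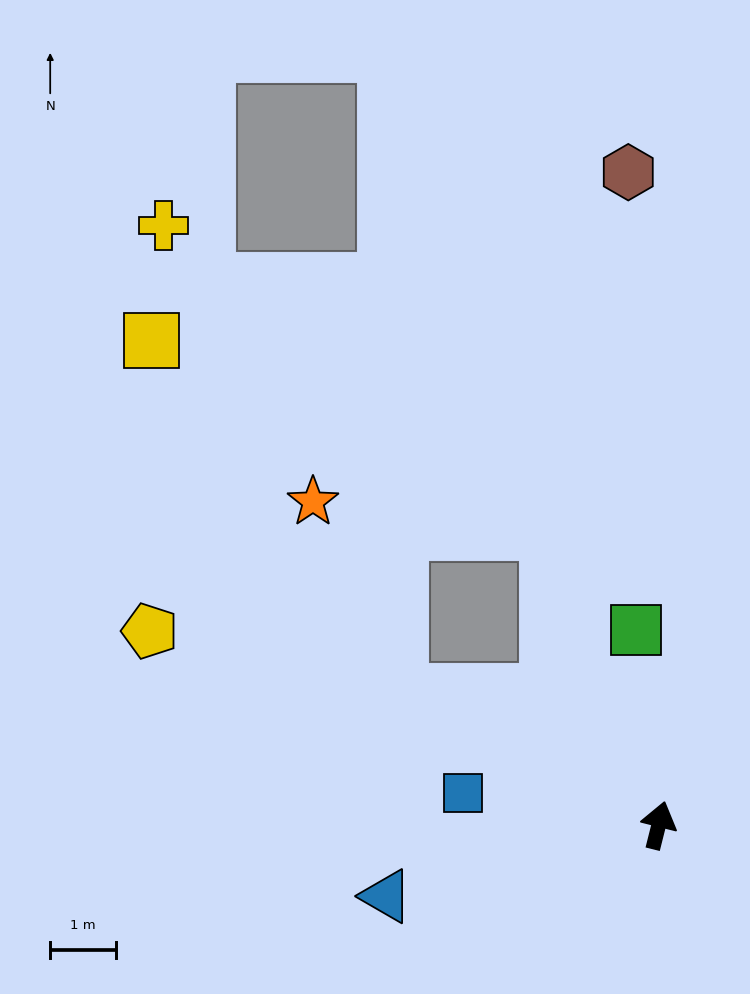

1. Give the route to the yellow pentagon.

turn left 83°, forward 8.3 m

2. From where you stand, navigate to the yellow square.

blocked — turn left 77°, forward 4.4 m, then turn right 28°, forward 6.5 m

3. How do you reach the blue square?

turn left 95°, forward 3.0 m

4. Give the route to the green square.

turn left 21°, forward 3.0 m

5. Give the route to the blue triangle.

turn left 119°, forward 4.3 m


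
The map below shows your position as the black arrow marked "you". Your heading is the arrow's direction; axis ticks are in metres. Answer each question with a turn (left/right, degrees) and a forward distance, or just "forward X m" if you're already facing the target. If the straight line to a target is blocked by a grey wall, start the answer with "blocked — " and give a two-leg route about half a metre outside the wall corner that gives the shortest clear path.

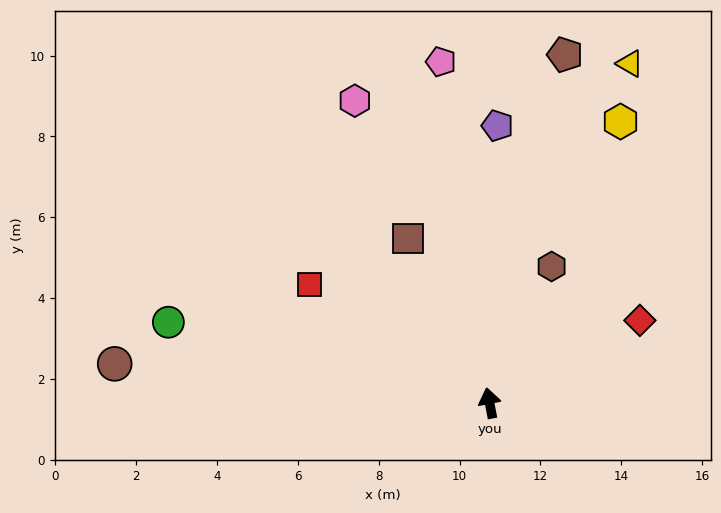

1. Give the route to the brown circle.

turn left 73°, forward 9.3 m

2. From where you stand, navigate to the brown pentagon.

turn right 23°, forward 8.8 m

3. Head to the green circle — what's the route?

turn left 65°, forward 8.2 m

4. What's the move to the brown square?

turn left 15°, forward 4.5 m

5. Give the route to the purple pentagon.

turn right 13°, forward 6.9 m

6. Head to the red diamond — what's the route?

turn right 72°, forward 4.2 m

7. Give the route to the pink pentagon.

turn right 3°, forward 8.5 m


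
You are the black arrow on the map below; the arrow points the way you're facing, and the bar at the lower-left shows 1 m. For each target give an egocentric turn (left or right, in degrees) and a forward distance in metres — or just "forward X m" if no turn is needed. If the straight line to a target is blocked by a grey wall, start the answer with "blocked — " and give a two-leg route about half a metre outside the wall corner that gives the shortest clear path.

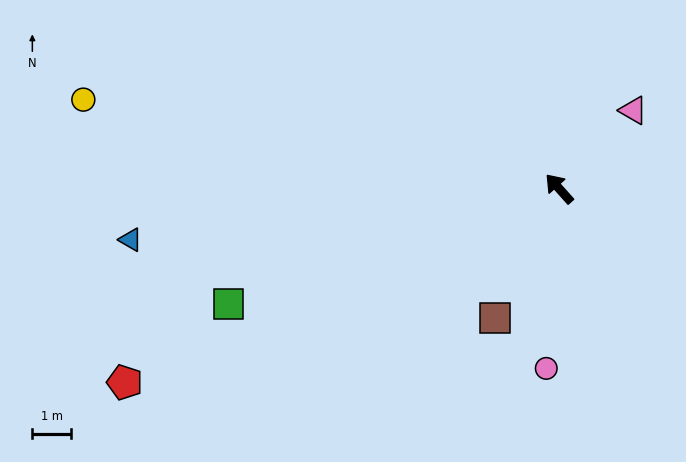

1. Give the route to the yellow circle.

turn left 38°, forward 12.5 m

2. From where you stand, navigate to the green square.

turn left 67°, forward 9.1 m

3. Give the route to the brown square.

turn left 112°, forward 3.7 m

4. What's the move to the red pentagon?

turn left 72°, forward 12.3 m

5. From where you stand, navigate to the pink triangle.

turn right 85°, forward 2.8 m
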